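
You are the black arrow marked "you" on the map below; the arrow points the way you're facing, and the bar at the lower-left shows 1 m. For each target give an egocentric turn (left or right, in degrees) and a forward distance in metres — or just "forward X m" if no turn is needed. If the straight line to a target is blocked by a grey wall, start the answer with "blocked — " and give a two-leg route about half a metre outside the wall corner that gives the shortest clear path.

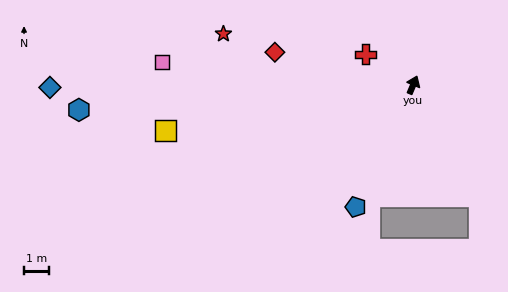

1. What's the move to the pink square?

turn left 108°, forward 10.0 m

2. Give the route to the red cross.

turn left 80°, forward 2.2 m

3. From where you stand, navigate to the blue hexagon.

turn left 117°, forward 13.2 m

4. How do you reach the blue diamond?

turn left 113°, forward 14.3 m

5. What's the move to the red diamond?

turn left 100°, forward 5.6 m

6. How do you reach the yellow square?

turn left 123°, forward 10.0 m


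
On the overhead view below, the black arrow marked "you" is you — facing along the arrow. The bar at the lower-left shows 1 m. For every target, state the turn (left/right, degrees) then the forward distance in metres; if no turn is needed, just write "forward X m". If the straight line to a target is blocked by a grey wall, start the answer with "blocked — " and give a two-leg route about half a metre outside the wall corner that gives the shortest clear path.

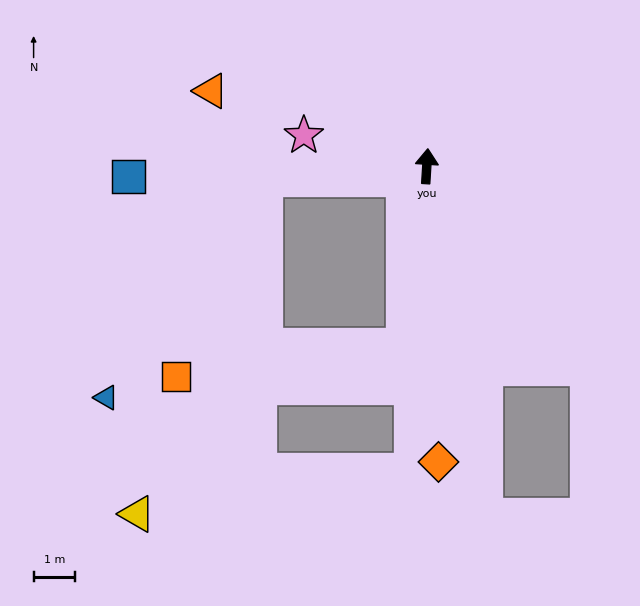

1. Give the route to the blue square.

turn left 95°, forward 7.2 m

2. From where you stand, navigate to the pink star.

turn left 79°, forward 3.1 m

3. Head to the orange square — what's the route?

blocked — turn left 98°, forward 3.9 m, then turn left 61°, forward 5.3 m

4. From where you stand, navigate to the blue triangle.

blocked — turn left 98°, forward 3.9 m, then turn left 49°, forward 6.6 m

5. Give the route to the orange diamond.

turn right 174°, forward 7.2 m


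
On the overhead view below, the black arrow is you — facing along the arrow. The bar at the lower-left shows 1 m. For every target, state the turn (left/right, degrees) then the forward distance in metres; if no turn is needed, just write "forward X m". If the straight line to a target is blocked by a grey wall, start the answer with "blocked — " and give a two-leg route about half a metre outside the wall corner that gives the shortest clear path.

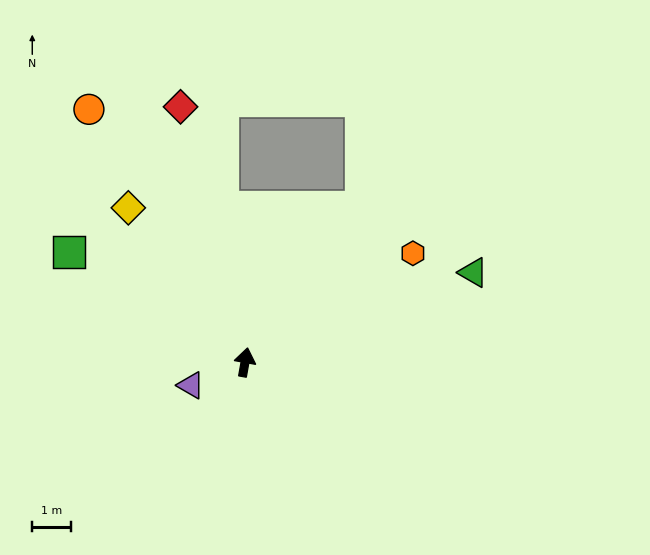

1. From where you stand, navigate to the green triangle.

turn right 58°, forward 6.3 m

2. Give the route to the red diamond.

turn left 24°, forward 6.7 m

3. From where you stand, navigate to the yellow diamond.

turn left 47°, forward 5.0 m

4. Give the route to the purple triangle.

turn left 123°, forward 1.5 m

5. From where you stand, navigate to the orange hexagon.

turn right 47°, forward 5.1 m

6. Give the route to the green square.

turn left 68°, forward 5.3 m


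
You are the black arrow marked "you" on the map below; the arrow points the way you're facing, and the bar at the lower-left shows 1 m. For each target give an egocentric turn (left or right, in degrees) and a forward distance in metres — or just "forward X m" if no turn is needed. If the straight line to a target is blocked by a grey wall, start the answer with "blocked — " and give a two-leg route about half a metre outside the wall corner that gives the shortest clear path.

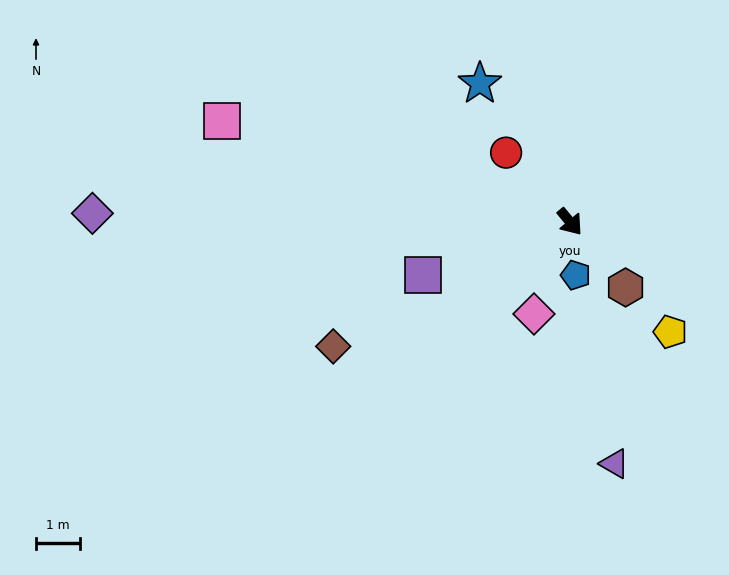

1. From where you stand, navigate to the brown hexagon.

forward 2.0 m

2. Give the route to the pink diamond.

turn right 61°, forward 2.3 m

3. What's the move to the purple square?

turn right 110°, forward 3.6 m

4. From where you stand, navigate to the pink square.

turn right 146°, forward 8.3 m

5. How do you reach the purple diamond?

turn right 131°, forward 10.9 m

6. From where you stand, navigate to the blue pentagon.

turn right 33°, forward 1.2 m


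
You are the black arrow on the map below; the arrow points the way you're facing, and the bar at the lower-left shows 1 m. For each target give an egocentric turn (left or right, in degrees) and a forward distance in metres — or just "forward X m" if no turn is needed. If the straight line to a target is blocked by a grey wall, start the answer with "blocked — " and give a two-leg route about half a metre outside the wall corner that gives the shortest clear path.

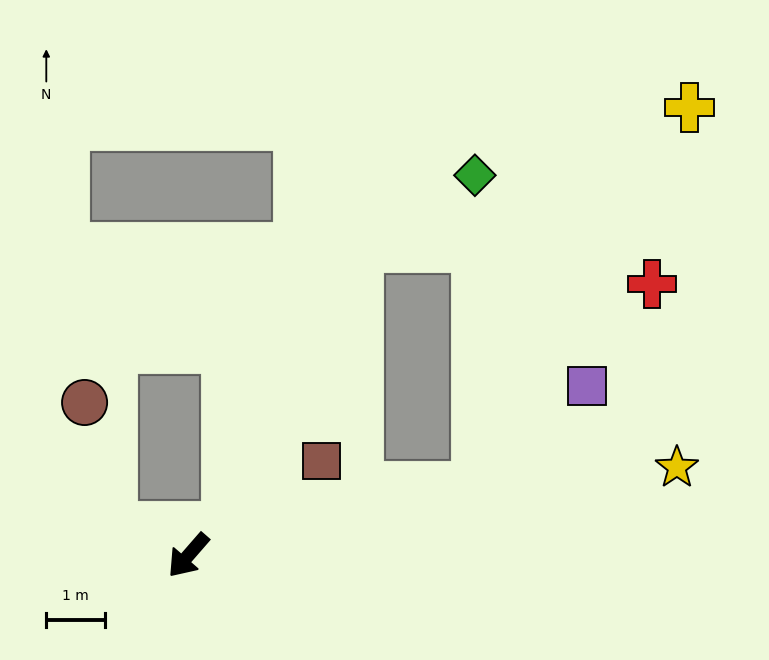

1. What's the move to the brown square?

turn left 166°, forward 2.8 m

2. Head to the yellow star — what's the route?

turn left 141°, forward 8.5 m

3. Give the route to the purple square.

blocked — turn left 145°, forward 5.1 m, then turn left 28°, forward 2.5 m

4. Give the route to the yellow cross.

blocked — turn left 145°, forward 5.1 m, then turn left 47°, forward 7.4 m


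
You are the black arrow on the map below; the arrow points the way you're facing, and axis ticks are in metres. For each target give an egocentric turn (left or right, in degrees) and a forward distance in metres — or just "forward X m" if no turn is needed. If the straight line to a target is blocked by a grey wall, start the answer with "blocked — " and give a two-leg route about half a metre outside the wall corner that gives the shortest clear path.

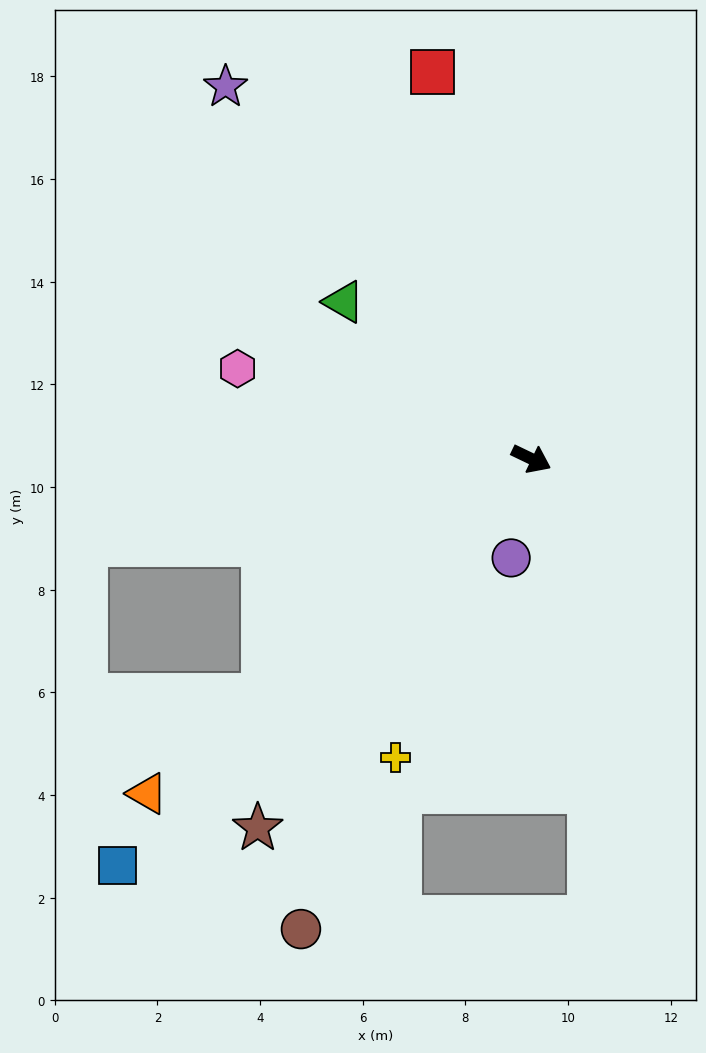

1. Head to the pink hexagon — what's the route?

turn right 171°, forward 6.0 m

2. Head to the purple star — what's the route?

turn left 155°, forward 9.4 m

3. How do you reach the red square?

turn left 130°, forward 7.8 m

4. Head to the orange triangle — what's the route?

turn right 113°, forward 9.9 m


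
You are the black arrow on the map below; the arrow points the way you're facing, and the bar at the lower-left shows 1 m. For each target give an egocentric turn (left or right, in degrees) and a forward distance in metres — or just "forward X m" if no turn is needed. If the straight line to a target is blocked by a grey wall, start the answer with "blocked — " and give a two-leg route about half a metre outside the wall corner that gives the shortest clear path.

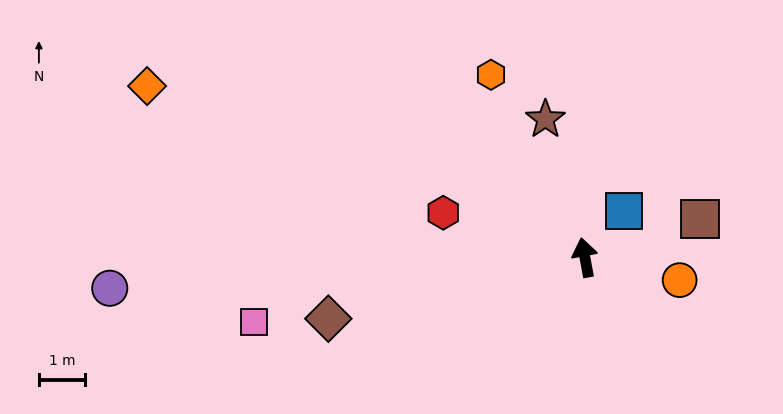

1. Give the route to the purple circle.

turn left 83°, forward 10.2 m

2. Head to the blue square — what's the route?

turn right 51°, forward 1.3 m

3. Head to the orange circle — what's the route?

turn right 114°, forward 2.1 m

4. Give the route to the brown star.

turn left 5°, forward 3.1 m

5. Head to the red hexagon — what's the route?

turn left 62°, forward 3.2 m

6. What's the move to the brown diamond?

turn left 93°, forward 5.7 m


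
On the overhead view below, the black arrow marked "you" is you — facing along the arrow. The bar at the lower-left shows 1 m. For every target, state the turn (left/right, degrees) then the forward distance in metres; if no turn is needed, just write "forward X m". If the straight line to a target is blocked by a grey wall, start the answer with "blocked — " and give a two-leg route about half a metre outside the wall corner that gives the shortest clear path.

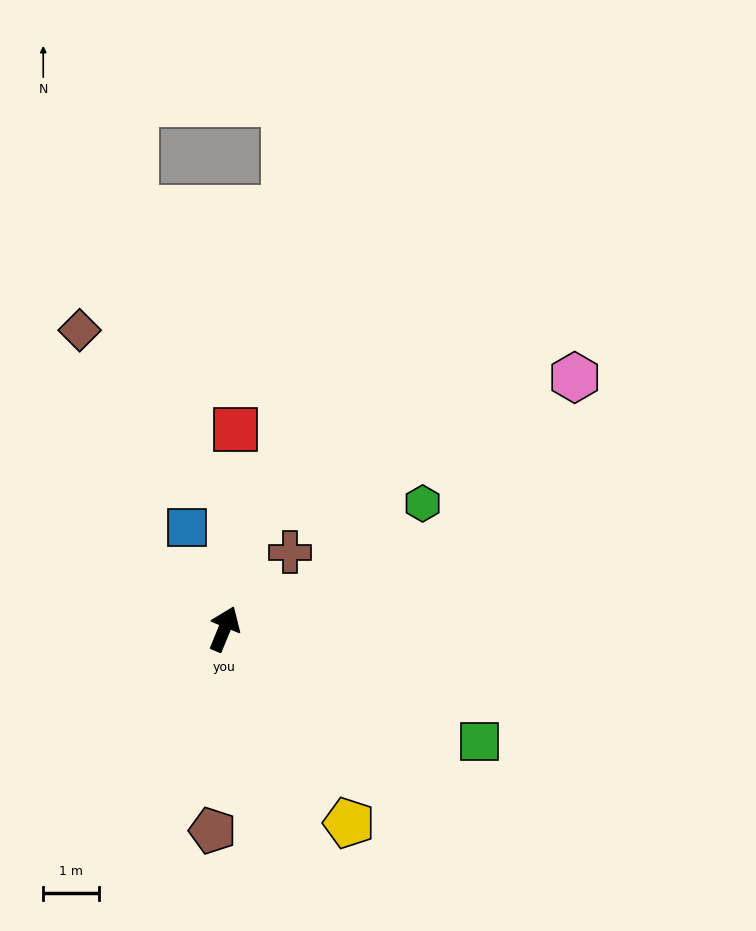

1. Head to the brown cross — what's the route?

turn right 18°, forward 1.8 m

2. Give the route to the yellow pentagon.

turn right 125°, forward 4.2 m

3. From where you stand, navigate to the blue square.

turn left 43°, forward 2.0 m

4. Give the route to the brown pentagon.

turn right 161°, forward 3.7 m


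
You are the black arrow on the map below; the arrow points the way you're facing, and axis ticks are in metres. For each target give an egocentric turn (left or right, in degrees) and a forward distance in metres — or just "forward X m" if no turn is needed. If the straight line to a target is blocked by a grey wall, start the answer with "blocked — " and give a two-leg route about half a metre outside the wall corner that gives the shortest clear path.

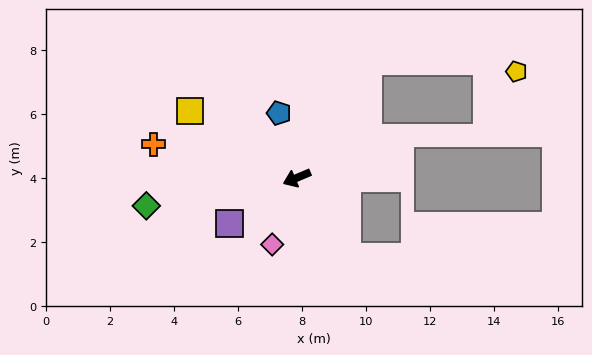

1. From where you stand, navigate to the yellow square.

turn right 55°, forward 3.9 m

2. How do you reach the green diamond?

turn right 12°, forward 4.8 m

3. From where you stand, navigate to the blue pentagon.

turn right 97°, forward 2.1 m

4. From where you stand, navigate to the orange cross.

turn right 36°, forward 4.6 m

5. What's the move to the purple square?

turn left 11°, forward 2.5 m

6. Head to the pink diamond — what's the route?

turn left 47°, forward 2.2 m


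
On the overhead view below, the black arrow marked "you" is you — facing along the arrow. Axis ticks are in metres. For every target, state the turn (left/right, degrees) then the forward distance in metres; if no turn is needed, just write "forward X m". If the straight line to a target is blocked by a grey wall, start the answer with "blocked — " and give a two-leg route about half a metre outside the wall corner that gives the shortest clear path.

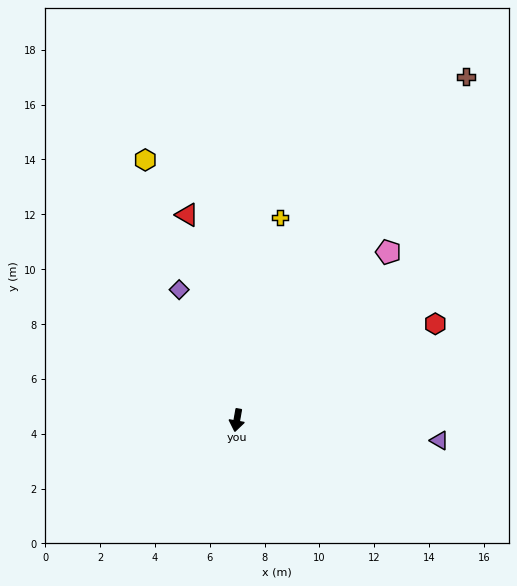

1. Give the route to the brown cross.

turn left 156°, forward 15.1 m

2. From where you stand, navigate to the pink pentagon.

turn left 148°, forward 8.3 m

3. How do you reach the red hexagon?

turn left 126°, forward 8.0 m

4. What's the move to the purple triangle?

turn left 94°, forward 7.4 m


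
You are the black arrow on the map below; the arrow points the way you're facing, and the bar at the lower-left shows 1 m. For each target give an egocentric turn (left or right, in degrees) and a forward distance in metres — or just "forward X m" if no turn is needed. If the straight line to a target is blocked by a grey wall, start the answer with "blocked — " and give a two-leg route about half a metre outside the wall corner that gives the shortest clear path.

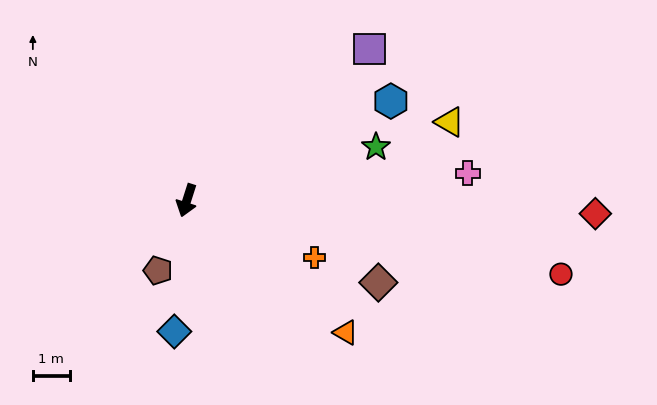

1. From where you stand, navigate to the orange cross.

turn left 84°, forward 3.8 m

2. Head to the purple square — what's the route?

turn left 147°, forward 6.4 m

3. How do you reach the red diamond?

turn left 106°, forward 11.1 m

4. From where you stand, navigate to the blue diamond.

turn left 12°, forward 3.6 m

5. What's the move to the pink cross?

turn left 113°, forward 7.6 m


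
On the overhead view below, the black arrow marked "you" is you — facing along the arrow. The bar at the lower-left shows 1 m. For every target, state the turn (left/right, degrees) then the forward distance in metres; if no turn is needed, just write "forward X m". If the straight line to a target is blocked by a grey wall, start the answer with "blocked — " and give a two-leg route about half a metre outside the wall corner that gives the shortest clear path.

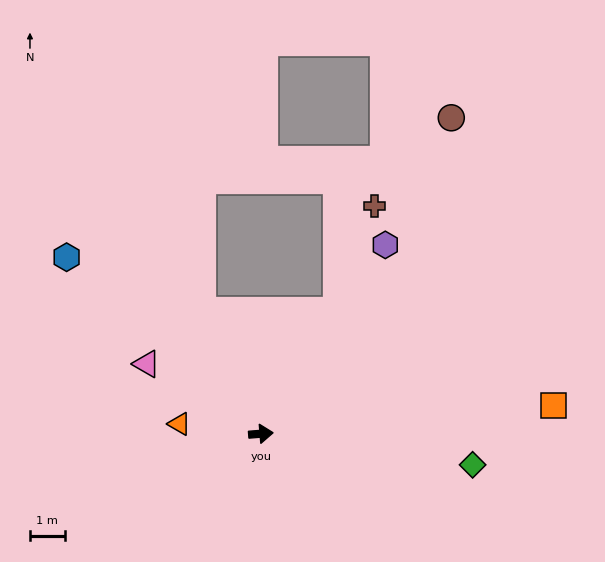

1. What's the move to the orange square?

forward 8.5 m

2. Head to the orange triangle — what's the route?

turn left 169°, forward 2.4 m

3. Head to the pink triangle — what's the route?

turn left 144°, forward 3.9 m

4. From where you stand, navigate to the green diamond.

turn right 13°, forward 6.2 m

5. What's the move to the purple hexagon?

turn left 52°, forward 6.5 m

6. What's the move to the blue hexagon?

turn left 133°, forward 7.6 m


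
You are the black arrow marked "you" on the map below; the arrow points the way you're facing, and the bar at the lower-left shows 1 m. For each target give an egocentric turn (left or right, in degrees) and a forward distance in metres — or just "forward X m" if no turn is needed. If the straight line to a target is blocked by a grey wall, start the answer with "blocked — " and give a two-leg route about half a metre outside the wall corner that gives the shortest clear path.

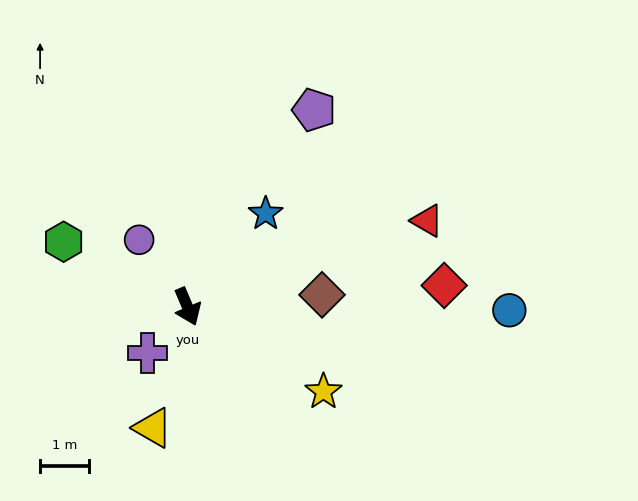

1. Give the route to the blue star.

turn left 117°, forward 2.5 m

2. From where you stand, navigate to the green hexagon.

turn right 141°, forward 2.8 m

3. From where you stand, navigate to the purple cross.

turn right 64°, forward 1.2 m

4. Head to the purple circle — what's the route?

turn right 167°, forward 1.7 m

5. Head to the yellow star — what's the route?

turn left 35°, forward 3.3 m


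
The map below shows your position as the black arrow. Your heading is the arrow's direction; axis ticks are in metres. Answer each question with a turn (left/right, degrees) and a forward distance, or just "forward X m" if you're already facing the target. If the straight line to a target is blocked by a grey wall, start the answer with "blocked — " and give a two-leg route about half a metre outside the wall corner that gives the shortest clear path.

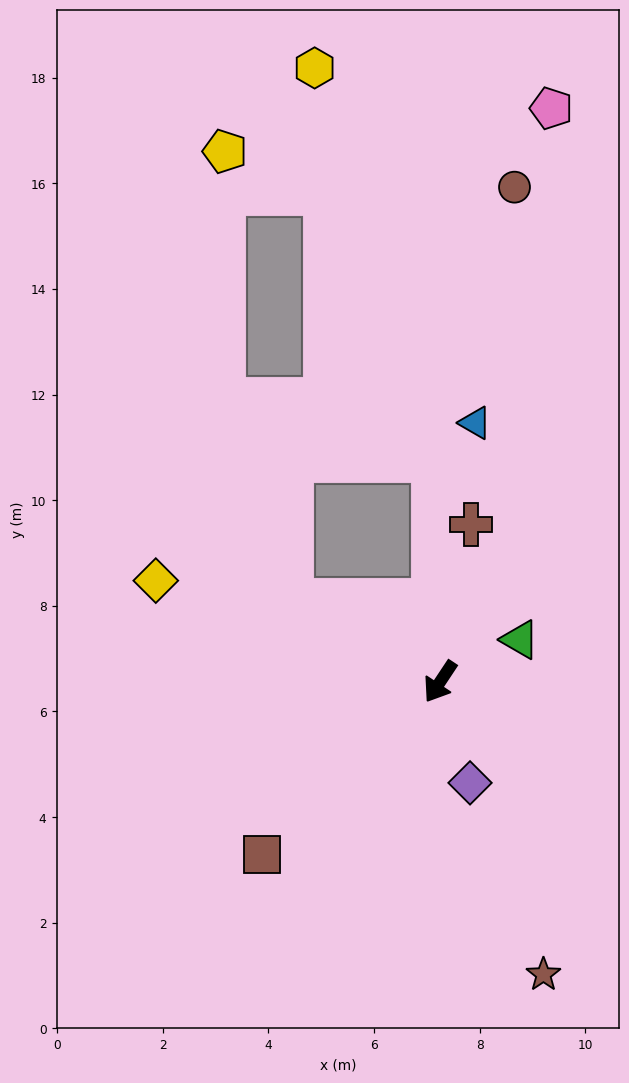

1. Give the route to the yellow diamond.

turn right 76°, forward 5.7 m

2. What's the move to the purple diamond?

turn left 50°, forward 2.0 m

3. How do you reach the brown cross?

turn right 157°, forward 3.0 m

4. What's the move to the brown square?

turn right 12°, forward 4.7 m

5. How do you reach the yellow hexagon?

blocked — turn right 145°, forward 4.2 m, then turn left 15°, forward 7.8 m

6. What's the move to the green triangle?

turn left 151°, forward 1.7 m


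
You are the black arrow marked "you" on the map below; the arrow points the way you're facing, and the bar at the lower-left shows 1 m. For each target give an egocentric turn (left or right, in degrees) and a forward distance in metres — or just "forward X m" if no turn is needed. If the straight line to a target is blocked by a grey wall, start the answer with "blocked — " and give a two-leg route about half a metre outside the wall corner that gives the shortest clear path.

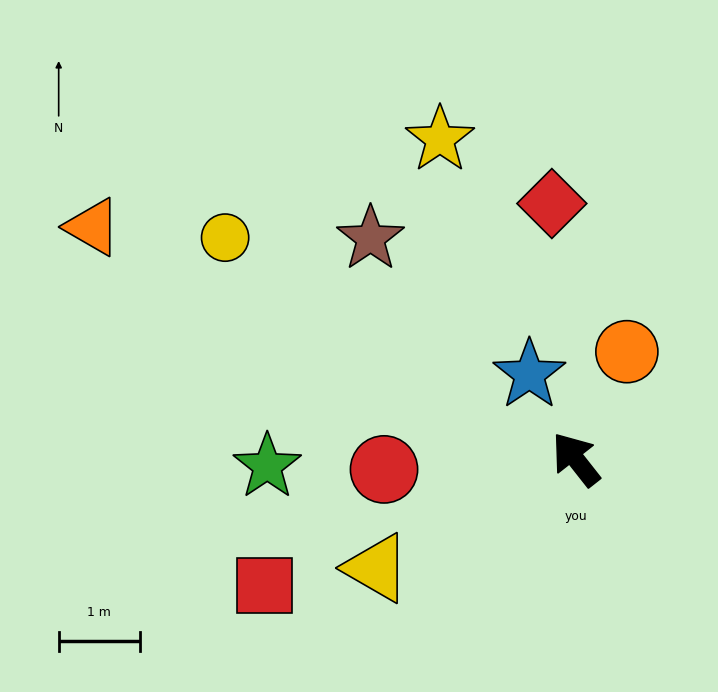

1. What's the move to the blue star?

turn right 10°, forward 1.2 m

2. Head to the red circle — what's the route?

turn left 55°, forward 2.4 m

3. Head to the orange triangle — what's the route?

turn left 26°, forward 6.6 m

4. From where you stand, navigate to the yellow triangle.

turn left 80°, forward 2.8 m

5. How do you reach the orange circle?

turn right 64°, forward 1.5 m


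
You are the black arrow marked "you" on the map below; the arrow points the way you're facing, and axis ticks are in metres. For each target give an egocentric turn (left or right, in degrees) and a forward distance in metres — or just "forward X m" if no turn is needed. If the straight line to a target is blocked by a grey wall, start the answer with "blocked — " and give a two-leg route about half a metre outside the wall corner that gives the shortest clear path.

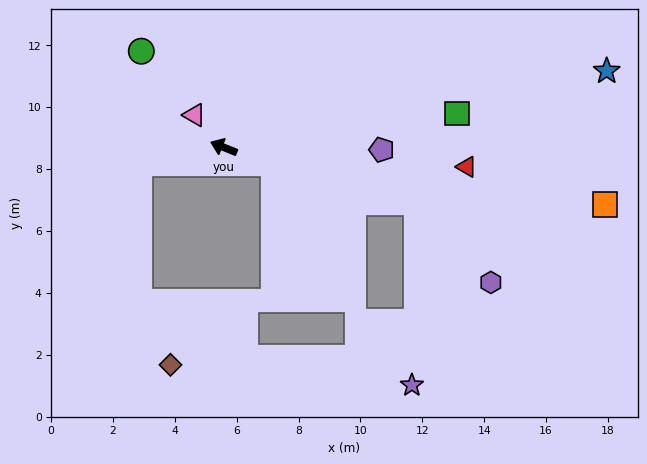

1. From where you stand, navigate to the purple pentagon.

turn right 159°, forward 5.1 m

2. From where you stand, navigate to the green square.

turn right 150°, forward 7.6 m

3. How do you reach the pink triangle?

turn right 26°, forward 1.4 m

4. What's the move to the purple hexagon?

blocked — turn right 174°, forward 6.5 m, then turn right 31°, forward 3.5 m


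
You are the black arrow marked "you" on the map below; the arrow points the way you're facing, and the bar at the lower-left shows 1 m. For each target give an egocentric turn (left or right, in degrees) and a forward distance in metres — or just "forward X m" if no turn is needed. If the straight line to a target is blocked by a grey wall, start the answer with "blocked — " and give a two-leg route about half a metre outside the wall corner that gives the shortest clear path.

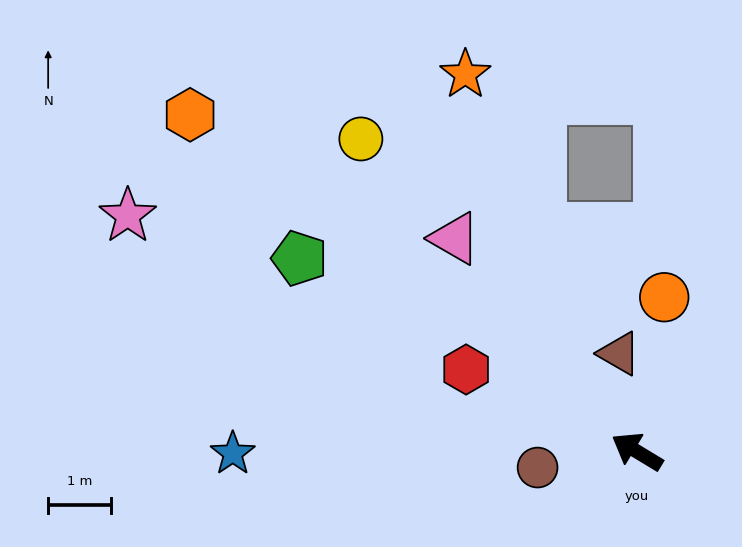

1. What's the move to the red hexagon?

turn left 6°, forward 3.0 m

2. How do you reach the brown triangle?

turn right 49°, forward 1.6 m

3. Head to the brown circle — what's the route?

turn left 40°, forward 1.6 m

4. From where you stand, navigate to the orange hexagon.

turn right 6°, forward 8.9 m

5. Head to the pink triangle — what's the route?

turn right 18°, forward 4.5 m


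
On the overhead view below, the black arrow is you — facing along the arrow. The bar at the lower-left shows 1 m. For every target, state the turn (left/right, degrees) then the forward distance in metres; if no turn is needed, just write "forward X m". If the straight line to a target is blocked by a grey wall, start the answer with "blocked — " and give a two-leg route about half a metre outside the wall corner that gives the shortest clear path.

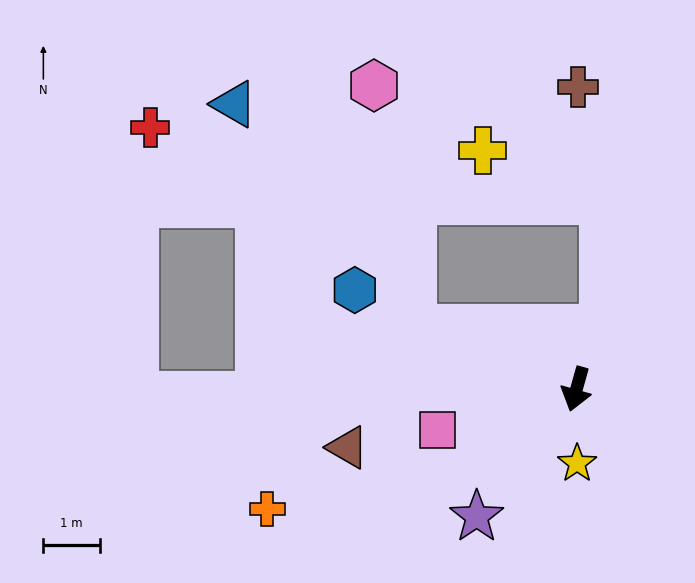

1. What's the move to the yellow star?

turn left 16°, forward 1.3 m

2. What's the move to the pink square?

turn right 58°, forward 2.6 m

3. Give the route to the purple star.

turn right 22°, forward 2.9 m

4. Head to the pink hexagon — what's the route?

blocked — turn right 94°, forward 3.1 m, then turn right 61°, forward 4.3 m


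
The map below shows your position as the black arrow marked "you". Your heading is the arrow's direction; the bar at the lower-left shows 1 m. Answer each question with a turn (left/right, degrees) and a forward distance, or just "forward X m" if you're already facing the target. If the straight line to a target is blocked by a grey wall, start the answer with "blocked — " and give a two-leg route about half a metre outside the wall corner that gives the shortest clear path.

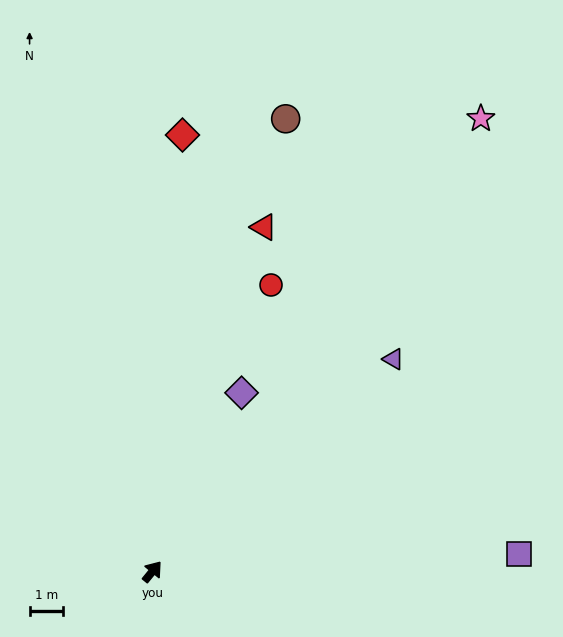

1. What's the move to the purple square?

turn right 48°, forward 11.0 m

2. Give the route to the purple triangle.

turn right 9°, forward 9.6 m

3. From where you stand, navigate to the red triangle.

turn left 21°, forward 10.9 m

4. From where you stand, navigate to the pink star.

turn left 3°, forward 16.8 m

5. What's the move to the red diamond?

turn left 35°, forward 13.1 m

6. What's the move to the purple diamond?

turn left 13°, forward 6.0 m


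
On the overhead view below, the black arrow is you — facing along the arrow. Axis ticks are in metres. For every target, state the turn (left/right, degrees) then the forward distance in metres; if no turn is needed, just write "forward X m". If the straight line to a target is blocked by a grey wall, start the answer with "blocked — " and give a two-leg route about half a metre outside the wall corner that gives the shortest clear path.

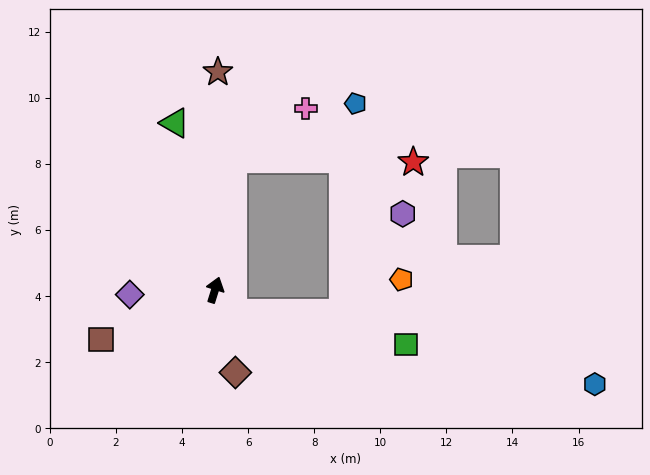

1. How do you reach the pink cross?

blocked — turn left 9°, forward 4.0 m, then turn right 47°, forward 2.7 m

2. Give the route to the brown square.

turn left 131°, forward 3.8 m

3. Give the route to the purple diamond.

turn left 110°, forward 2.6 m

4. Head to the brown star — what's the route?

turn left 17°, forward 6.6 m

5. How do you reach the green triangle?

turn left 31°, forward 5.2 m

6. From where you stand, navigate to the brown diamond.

turn right 149°, forward 2.6 m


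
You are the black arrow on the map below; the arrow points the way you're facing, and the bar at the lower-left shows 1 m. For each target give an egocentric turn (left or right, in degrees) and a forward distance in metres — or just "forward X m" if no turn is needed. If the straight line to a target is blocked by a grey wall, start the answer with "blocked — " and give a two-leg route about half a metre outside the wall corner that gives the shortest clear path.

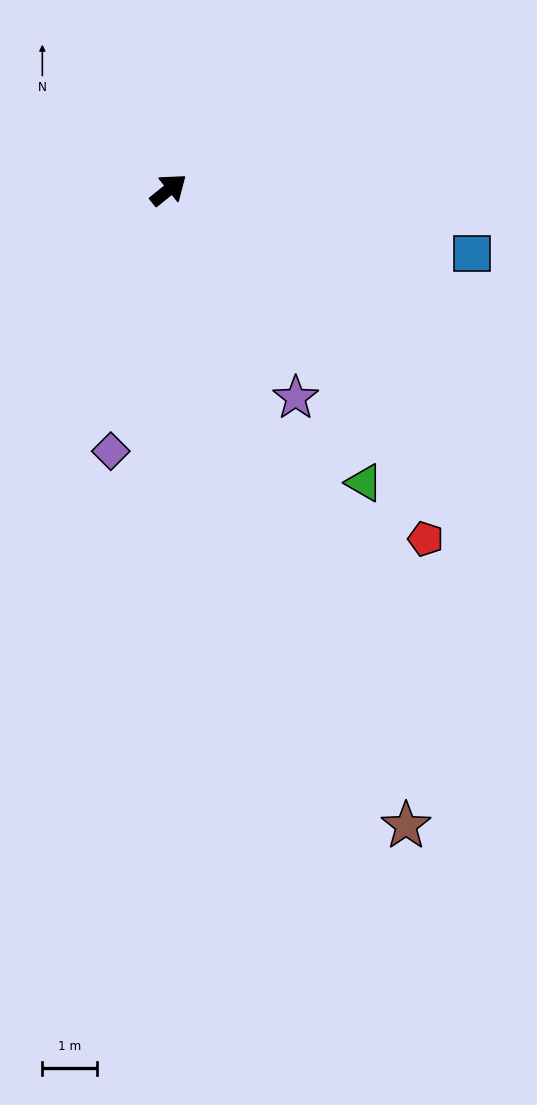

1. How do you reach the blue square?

turn right 51°, forward 5.7 m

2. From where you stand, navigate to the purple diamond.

turn right 141°, forward 4.9 m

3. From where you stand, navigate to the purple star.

turn right 98°, forward 4.5 m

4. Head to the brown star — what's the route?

turn right 108°, forward 12.4 m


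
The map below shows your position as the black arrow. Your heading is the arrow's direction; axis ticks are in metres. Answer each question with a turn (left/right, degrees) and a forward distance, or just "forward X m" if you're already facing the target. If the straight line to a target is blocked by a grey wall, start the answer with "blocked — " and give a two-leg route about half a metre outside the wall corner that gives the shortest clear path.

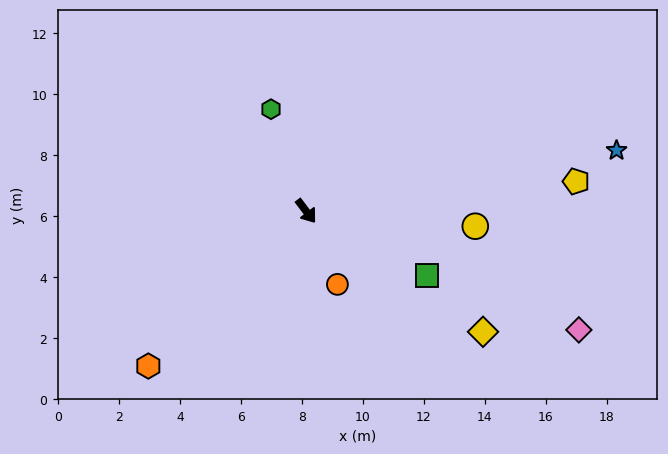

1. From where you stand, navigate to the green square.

turn left 25°, forward 4.5 m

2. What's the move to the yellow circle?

turn left 48°, forward 5.6 m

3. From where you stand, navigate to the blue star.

turn left 64°, forward 10.4 m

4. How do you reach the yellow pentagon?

turn left 59°, forward 8.9 m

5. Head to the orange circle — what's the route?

turn right 14°, forward 2.6 m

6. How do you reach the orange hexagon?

turn right 83°, forward 7.3 m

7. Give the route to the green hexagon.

turn left 162°, forward 3.5 m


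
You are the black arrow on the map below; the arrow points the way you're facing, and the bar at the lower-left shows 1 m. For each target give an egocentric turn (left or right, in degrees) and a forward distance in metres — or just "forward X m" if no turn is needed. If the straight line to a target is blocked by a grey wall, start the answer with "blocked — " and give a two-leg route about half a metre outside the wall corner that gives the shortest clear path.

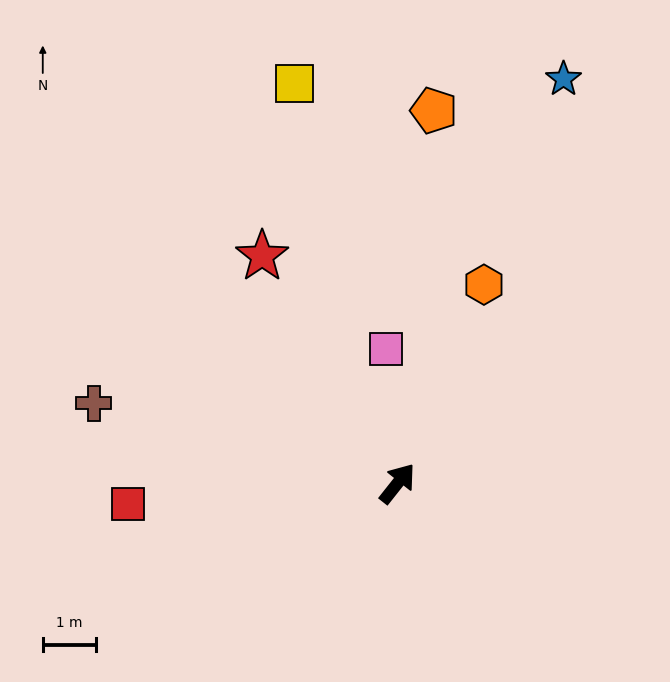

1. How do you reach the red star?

turn left 69°, forward 5.0 m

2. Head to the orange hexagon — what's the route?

turn left 15°, forward 4.1 m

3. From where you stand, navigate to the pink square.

turn left 43°, forward 2.5 m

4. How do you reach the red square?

turn left 133°, forward 5.1 m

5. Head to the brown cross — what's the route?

turn left 114°, forward 5.9 m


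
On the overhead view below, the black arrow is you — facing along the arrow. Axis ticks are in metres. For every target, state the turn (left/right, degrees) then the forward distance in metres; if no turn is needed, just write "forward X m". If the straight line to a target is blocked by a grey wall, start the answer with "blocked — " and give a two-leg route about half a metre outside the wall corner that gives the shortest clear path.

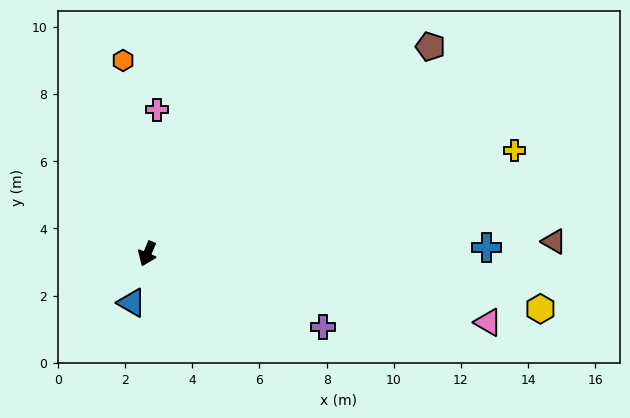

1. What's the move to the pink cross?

turn right 161°, forward 4.3 m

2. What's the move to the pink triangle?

turn left 101°, forward 10.4 m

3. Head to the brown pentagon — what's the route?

turn left 149°, forward 10.4 m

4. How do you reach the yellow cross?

turn left 129°, forward 11.4 m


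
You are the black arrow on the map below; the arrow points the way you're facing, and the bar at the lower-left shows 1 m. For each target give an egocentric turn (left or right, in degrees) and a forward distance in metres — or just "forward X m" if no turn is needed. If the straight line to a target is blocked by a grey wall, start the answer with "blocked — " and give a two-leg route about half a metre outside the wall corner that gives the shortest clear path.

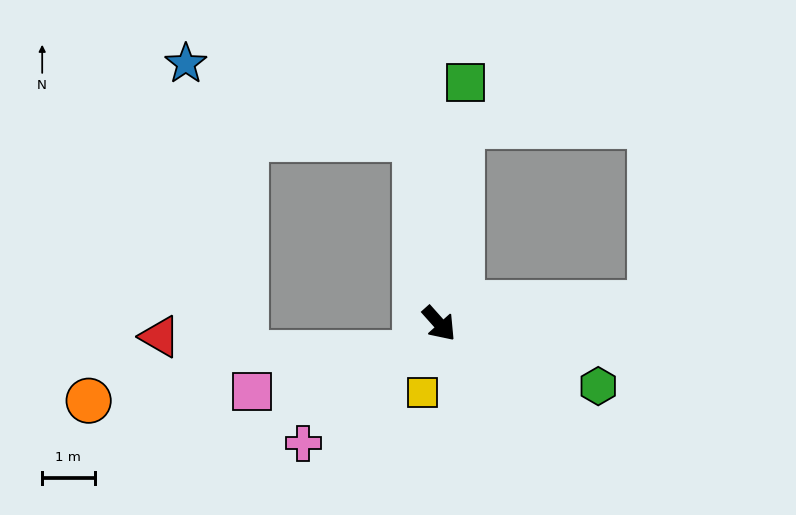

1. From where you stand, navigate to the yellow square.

turn right 56°, forward 1.4 m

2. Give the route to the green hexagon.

turn left 27°, forward 3.3 m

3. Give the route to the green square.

turn left 132°, forward 4.6 m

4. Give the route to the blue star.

blocked — turn left 146°, forward 3.5 m, then turn left 64°, forward 4.6 m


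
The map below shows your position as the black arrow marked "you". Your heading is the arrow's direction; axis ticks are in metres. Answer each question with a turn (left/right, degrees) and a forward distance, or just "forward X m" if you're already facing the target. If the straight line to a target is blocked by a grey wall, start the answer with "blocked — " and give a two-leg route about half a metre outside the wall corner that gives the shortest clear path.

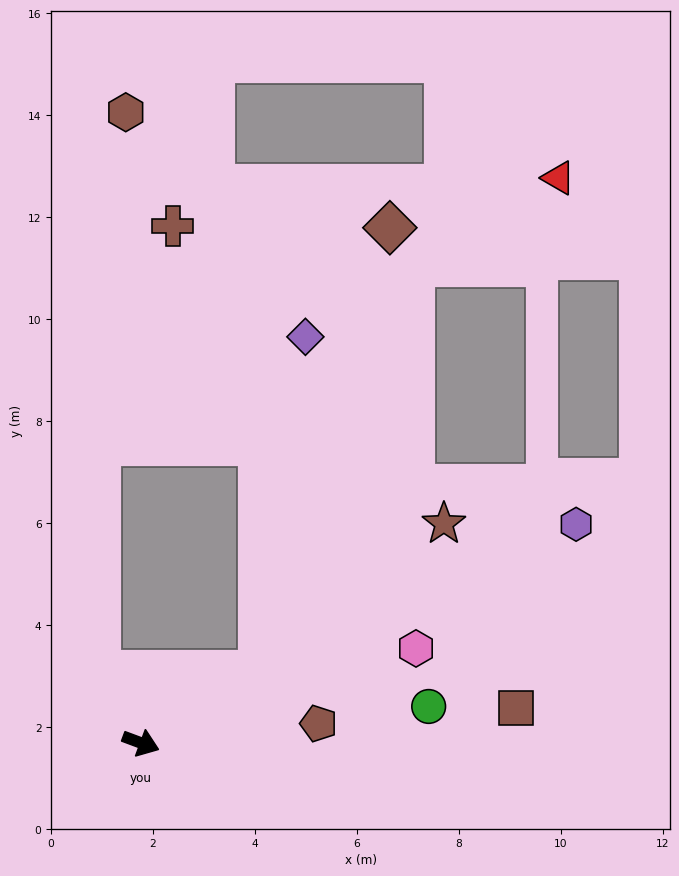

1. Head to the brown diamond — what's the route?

blocked — turn left 51°, forward 2.7 m, then turn left 43°, forward 9.1 m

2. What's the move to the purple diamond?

blocked — turn left 51°, forward 2.7 m, then turn left 52°, forward 6.6 m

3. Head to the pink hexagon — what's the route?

turn left 39°, forward 5.7 m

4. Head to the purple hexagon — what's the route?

turn left 47°, forward 9.5 m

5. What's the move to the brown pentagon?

turn left 27°, forward 3.5 m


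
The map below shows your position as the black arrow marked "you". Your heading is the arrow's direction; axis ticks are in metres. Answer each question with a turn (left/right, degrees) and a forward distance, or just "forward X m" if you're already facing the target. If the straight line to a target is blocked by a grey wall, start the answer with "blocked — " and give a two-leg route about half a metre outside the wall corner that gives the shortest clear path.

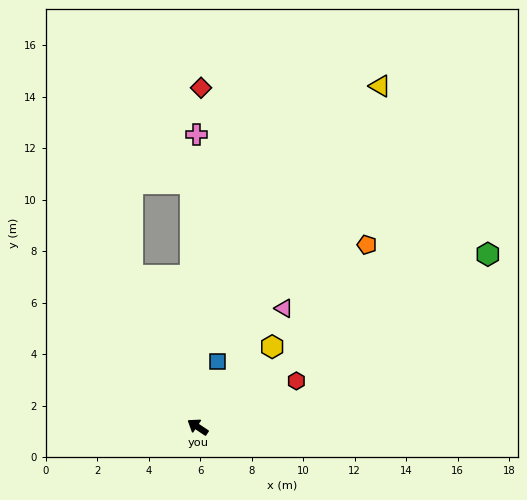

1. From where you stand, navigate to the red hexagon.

turn right 121°, forward 4.2 m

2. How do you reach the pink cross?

turn right 56°, forward 11.4 m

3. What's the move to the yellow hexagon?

turn right 99°, forward 4.3 m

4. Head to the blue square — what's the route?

turn right 73°, forward 2.7 m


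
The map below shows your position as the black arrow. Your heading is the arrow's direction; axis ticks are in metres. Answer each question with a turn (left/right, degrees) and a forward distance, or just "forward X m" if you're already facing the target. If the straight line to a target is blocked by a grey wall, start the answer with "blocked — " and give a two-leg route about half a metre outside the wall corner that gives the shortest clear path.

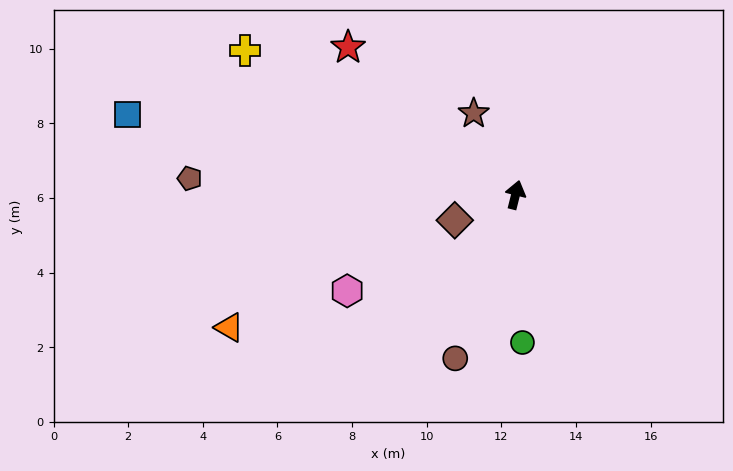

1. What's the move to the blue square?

turn left 92°, forward 10.6 m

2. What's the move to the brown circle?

turn left 174°, forward 4.7 m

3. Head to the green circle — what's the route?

turn right 163°, forward 4.0 m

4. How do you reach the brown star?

turn left 41°, forward 2.5 m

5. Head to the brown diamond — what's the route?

turn left 127°, forward 1.8 m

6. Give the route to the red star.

turn left 63°, forward 6.0 m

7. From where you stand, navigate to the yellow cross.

turn left 76°, forward 8.2 m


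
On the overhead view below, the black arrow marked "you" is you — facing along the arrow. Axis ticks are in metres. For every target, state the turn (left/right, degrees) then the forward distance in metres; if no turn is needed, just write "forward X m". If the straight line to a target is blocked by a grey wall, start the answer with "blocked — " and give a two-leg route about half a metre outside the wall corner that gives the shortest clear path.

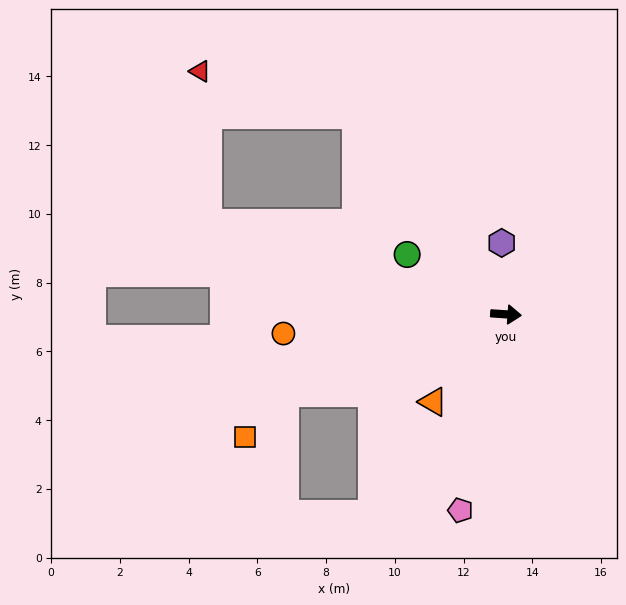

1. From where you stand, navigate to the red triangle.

blocked — turn left 131°, forward 7.3 m, then turn left 37°, forward 4.7 m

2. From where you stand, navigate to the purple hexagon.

turn left 97°, forward 2.1 m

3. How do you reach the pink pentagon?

turn right 99°, forward 5.9 m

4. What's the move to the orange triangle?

turn right 126°, forward 3.3 m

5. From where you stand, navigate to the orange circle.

turn right 171°, forward 6.5 m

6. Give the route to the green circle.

turn left 153°, forward 3.4 m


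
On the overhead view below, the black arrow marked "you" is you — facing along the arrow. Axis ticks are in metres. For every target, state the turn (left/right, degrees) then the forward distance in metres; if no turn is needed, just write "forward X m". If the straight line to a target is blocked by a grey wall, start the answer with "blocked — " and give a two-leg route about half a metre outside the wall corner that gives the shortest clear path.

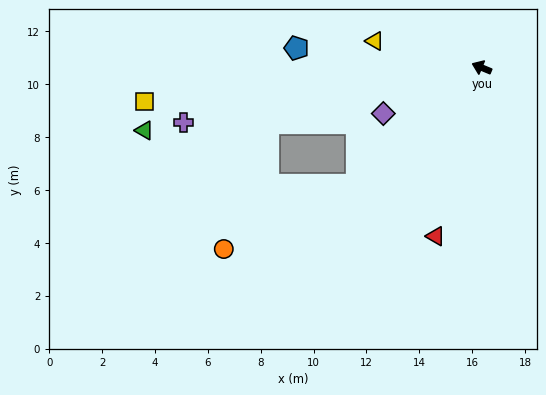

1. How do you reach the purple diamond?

turn left 48°, forward 4.1 m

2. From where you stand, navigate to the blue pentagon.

turn left 17°, forward 7.0 m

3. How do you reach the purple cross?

turn left 33°, forward 11.5 m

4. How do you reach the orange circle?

blocked — turn left 66°, forward 6.5 m, then turn right 18°, forward 5.6 m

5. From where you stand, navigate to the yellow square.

turn left 28°, forward 12.8 m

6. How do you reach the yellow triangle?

turn left 9°, forward 4.2 m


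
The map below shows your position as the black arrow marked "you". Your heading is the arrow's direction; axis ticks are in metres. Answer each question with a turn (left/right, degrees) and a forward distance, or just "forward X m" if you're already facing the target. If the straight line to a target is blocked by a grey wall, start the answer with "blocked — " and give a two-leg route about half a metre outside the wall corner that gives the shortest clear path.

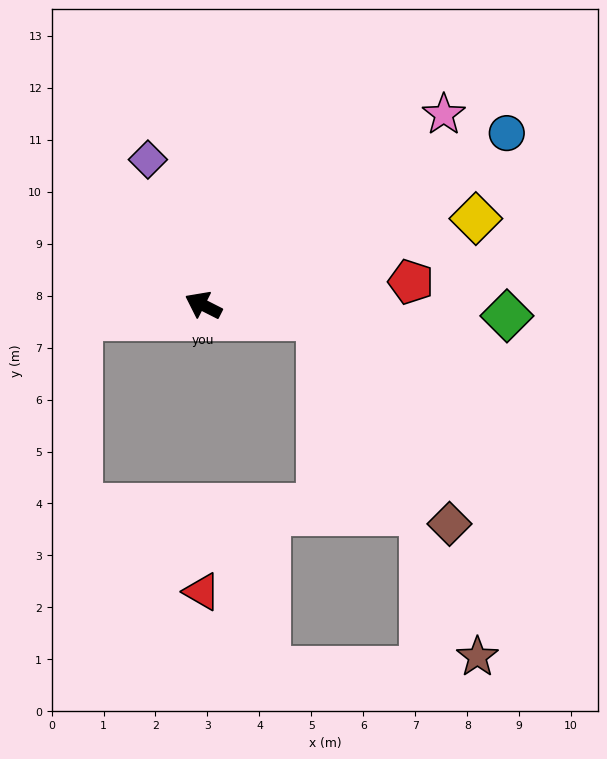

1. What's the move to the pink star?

turn right 115°, forward 5.9 m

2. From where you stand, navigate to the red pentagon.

turn right 147°, forward 4.0 m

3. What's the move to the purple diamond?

turn right 42°, forward 3.0 m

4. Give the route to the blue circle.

turn right 124°, forward 6.7 m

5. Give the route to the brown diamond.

blocked — turn right 160°, forward 2.2 m, then turn right 50°, forward 4.7 m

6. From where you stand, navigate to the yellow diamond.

turn right 135°, forward 5.5 m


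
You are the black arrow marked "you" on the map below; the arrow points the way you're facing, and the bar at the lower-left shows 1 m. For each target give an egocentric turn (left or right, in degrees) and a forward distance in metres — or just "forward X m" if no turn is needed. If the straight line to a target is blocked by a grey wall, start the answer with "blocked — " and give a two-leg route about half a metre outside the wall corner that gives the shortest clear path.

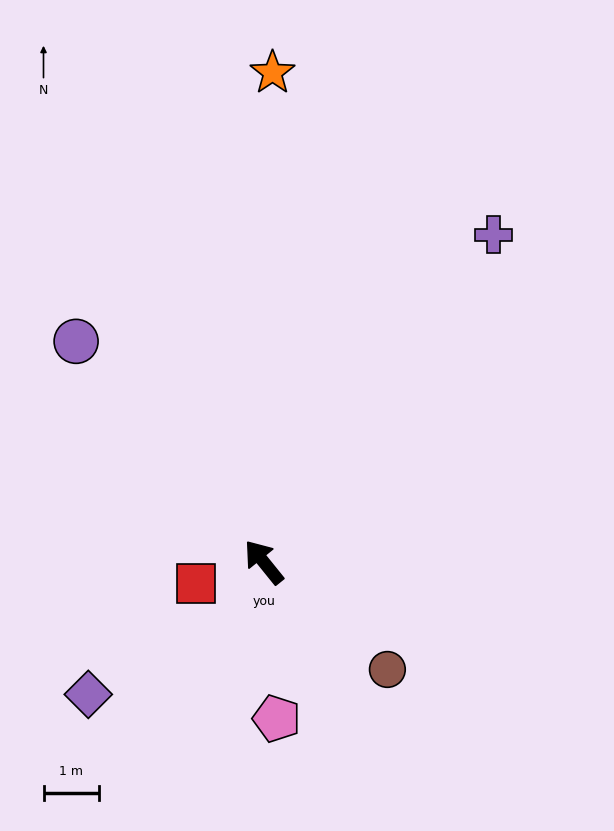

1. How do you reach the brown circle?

turn right 170°, forward 2.9 m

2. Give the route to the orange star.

turn right 40°, forward 8.8 m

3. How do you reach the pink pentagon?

turn left 146°, forward 2.8 m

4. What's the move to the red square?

turn left 69°, forward 1.3 m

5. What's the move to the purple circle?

forward 5.2 m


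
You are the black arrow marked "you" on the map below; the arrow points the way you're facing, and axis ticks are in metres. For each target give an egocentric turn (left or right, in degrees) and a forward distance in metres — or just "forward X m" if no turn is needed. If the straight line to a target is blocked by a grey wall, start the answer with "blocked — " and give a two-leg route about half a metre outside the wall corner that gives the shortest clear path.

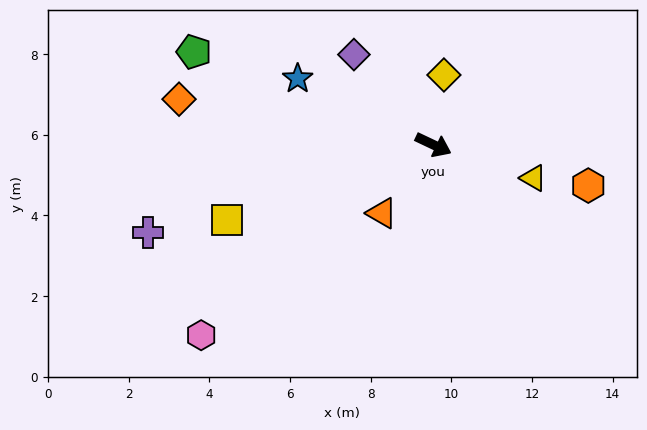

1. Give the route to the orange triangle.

turn right 102°, forward 2.1 m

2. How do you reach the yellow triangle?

turn left 7°, forward 2.6 m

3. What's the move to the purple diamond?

turn left 157°, forward 3.0 m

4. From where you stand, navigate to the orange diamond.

turn right 165°, forward 6.4 m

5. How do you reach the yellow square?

turn right 135°, forward 5.5 m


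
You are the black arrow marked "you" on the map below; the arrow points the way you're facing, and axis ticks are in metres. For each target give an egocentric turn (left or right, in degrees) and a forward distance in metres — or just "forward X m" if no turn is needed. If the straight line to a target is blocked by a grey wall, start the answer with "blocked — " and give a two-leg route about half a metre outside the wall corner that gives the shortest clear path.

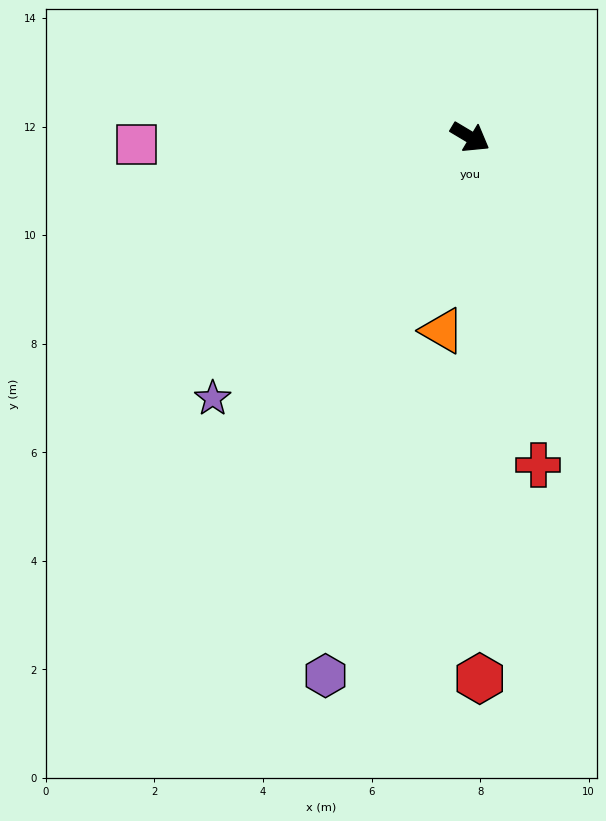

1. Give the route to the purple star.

turn right 104°, forward 6.8 m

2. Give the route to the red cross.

turn right 47°, forward 6.2 m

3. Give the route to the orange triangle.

turn right 67°, forward 3.6 m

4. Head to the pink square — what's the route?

turn right 148°, forward 6.1 m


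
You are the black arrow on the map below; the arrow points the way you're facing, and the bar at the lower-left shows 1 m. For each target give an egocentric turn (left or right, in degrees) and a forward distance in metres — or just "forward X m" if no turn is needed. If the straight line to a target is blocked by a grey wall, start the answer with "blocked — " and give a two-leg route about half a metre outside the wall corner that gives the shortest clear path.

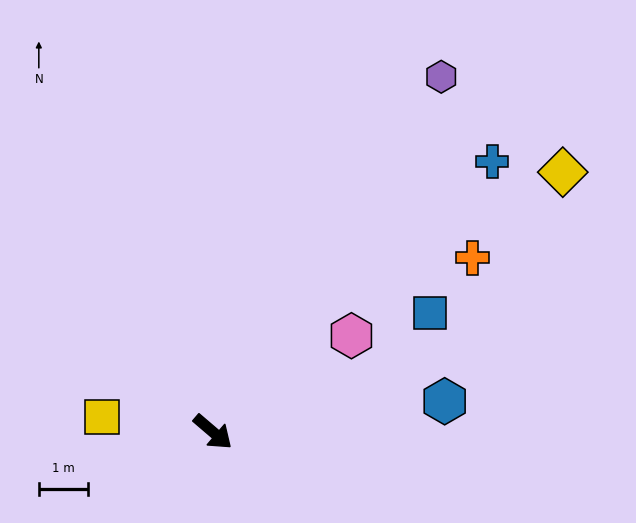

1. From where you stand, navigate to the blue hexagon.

turn left 48°, forward 4.8 m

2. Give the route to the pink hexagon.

turn left 75°, forward 3.4 m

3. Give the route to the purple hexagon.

turn left 98°, forward 8.6 m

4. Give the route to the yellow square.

turn right 147°, forward 2.3 m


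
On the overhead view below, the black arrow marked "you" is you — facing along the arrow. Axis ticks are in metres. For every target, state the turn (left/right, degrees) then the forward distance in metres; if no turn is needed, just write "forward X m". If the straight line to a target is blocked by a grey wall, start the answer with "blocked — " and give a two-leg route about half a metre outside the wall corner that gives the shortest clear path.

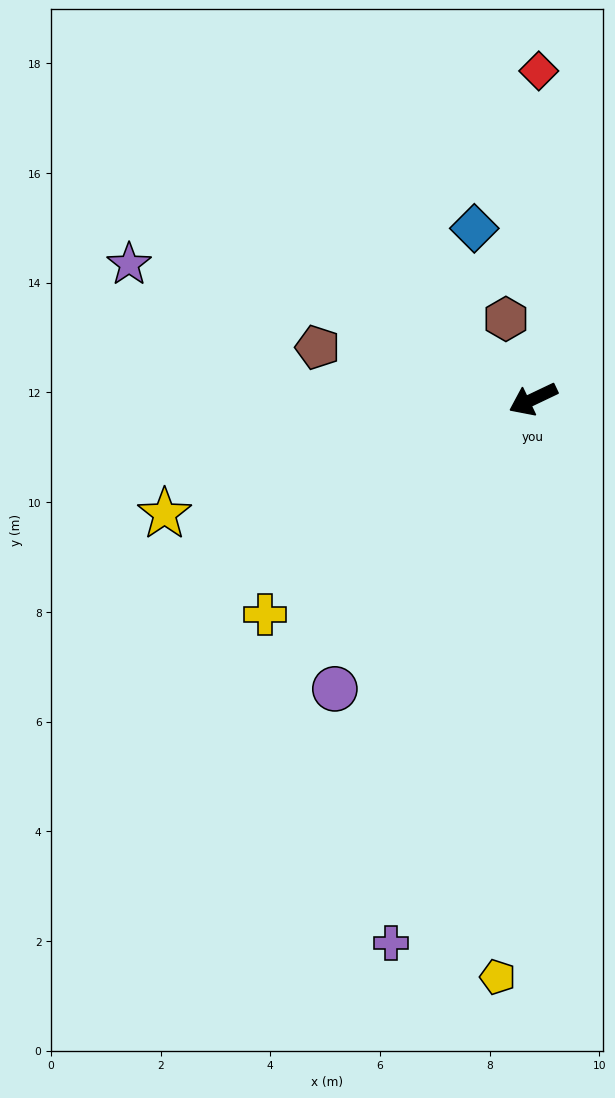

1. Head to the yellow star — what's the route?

turn right 8°, forward 7.0 m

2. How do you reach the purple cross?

turn left 50°, forward 10.2 m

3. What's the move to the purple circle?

turn left 30°, forward 6.4 m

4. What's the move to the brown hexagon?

turn right 97°, forward 1.5 m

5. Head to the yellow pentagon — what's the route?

turn left 61°, forward 10.6 m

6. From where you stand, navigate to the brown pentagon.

turn right 39°, forward 4.0 m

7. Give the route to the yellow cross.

turn left 13°, forward 6.3 m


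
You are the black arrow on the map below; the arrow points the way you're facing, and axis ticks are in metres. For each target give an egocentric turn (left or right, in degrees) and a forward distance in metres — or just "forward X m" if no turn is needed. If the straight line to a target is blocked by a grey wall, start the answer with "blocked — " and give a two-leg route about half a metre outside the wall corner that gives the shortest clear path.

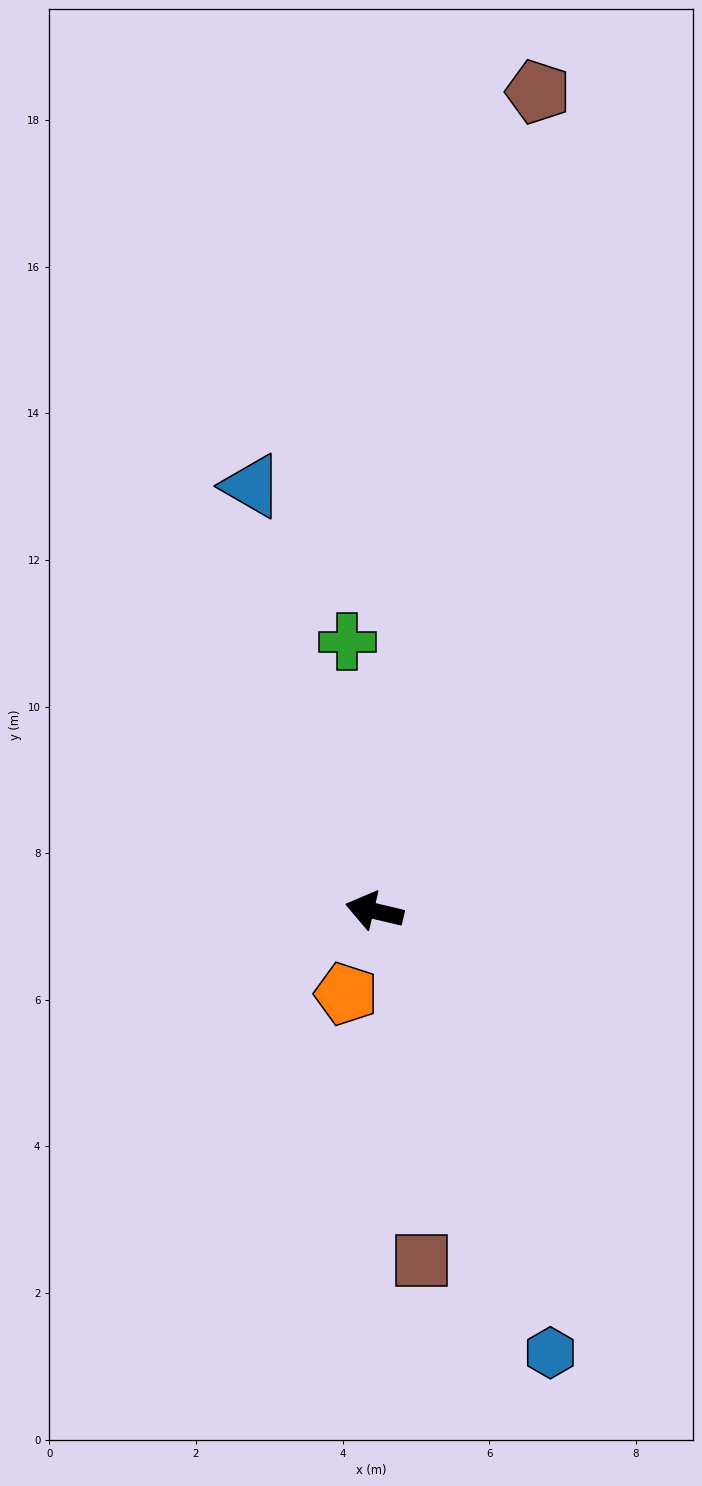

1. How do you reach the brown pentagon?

turn right 88°, forward 11.4 m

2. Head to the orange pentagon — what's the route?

turn left 85°, forward 1.2 m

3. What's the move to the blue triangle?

turn right 61°, forward 6.0 m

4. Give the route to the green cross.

turn right 71°, forward 3.7 m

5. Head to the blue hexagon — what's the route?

turn left 125°, forward 6.5 m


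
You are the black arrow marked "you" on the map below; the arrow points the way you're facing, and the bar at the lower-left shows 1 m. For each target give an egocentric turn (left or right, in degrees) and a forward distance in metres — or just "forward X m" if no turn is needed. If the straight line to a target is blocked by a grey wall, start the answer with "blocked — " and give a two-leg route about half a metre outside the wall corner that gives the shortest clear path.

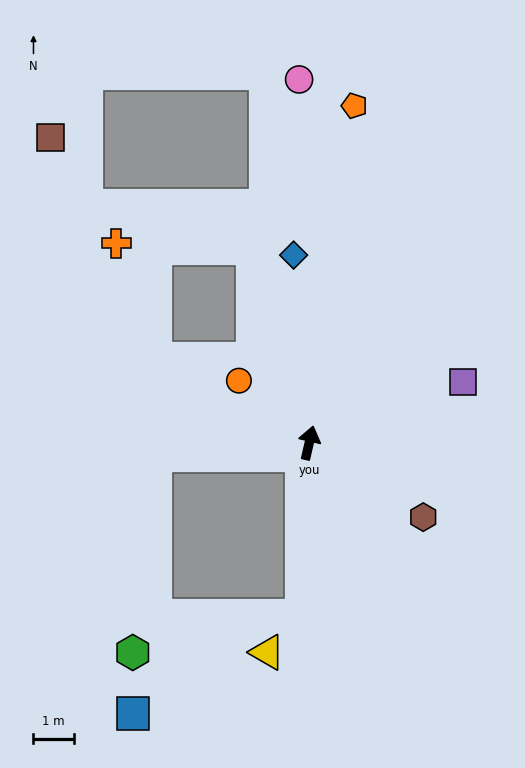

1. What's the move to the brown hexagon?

turn right 110°, forward 3.4 m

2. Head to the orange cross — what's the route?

blocked — turn left 75°, forward 4.4 m, then turn right 44°, forward 3.0 m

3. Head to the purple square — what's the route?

turn right 55°, forward 4.1 m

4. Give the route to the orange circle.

turn left 62°, forward 2.3 m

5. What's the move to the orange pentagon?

turn left 5°, forward 8.4 m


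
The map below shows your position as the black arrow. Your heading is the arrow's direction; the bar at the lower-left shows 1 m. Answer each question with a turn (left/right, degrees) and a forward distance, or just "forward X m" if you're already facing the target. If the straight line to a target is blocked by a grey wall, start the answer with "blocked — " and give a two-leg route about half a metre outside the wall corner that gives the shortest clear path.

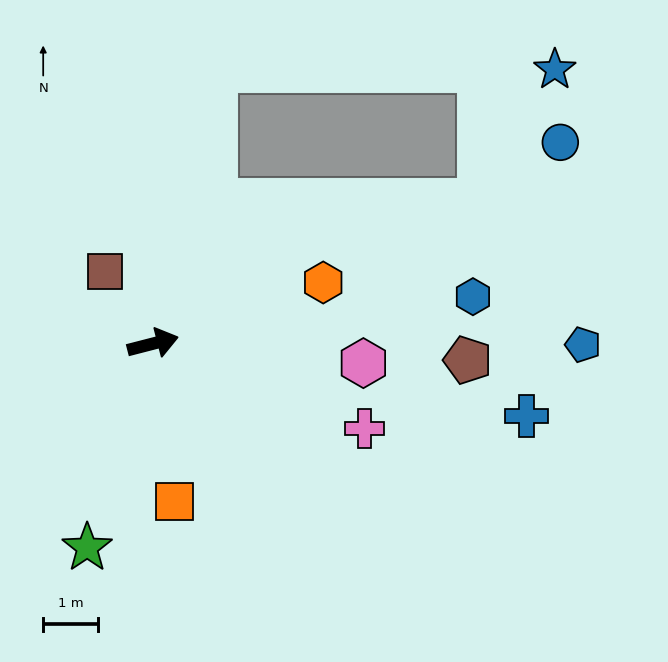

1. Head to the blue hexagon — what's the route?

turn right 6°, forward 5.9 m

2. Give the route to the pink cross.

turn right 36°, forward 4.2 m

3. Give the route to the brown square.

turn left 109°, forward 1.6 m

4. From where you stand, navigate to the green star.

turn right 122°, forward 3.9 m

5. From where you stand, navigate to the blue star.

blocked — turn left 63°, forward 5.2 m, then turn right 77°, forward 6.2 m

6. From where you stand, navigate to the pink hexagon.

turn right 20°, forward 3.9 m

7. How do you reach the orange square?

turn right 97°, forward 2.9 m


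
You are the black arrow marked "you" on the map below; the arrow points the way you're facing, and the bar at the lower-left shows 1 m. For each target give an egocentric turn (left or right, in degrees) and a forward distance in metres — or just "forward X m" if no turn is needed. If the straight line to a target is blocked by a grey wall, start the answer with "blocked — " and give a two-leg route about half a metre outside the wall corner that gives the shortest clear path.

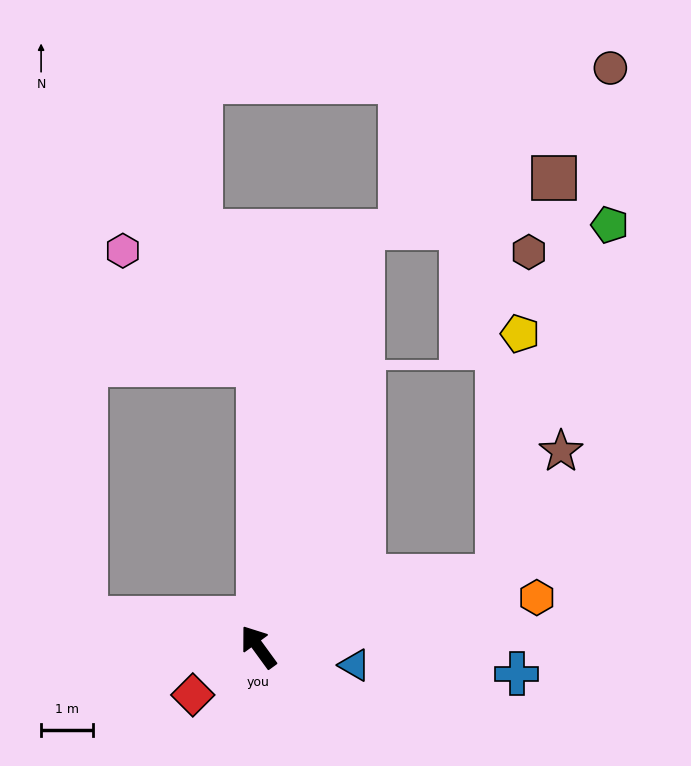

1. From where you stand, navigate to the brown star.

blocked — turn right 110°, forward 4.8 m, then turn left 47°, forward 2.7 m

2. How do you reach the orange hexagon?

turn right 116°, forward 5.4 m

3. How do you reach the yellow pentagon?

blocked — turn right 110°, forward 4.8 m, then turn left 69°, forward 4.7 m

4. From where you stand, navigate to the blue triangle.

turn right 137°, forward 1.9 m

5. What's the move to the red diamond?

turn left 90°, forward 1.6 m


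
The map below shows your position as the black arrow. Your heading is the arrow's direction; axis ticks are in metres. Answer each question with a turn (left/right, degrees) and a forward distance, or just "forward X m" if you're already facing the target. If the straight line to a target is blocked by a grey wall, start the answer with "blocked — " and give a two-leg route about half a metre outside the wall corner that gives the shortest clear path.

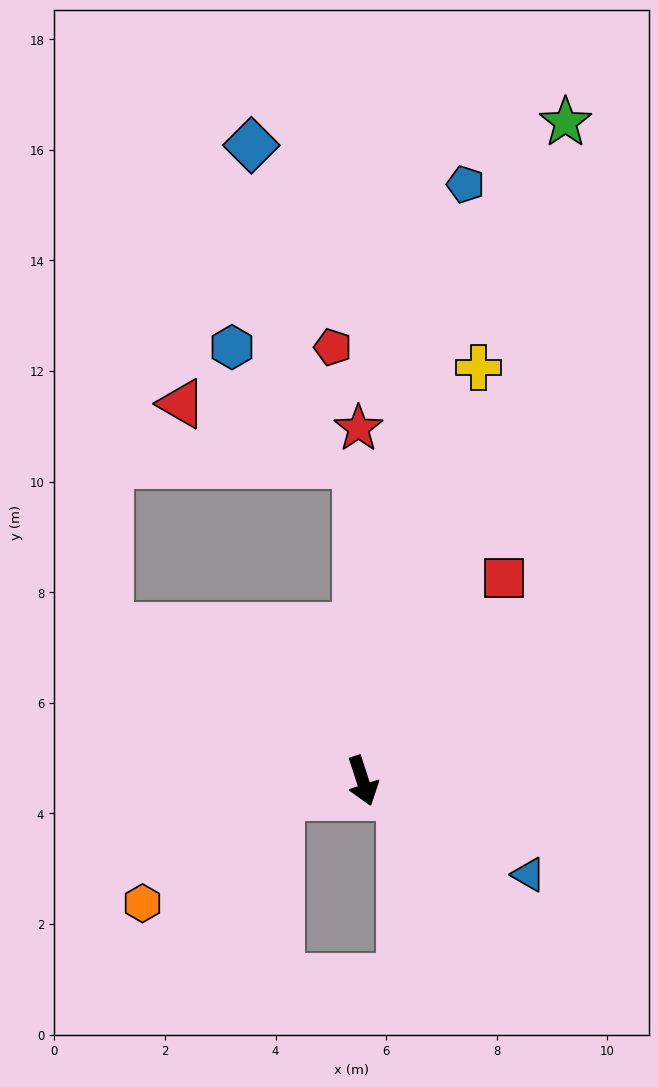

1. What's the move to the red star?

turn left 163°, forward 6.4 m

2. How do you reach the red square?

turn left 127°, forward 4.5 m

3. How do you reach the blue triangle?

turn left 43°, forward 3.4 m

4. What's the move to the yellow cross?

turn left 146°, forward 7.8 m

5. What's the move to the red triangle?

blocked — turn left 163°, forward 5.7 m, then turn left 70°, forward 3.3 m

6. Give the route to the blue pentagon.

turn left 152°, forward 10.9 m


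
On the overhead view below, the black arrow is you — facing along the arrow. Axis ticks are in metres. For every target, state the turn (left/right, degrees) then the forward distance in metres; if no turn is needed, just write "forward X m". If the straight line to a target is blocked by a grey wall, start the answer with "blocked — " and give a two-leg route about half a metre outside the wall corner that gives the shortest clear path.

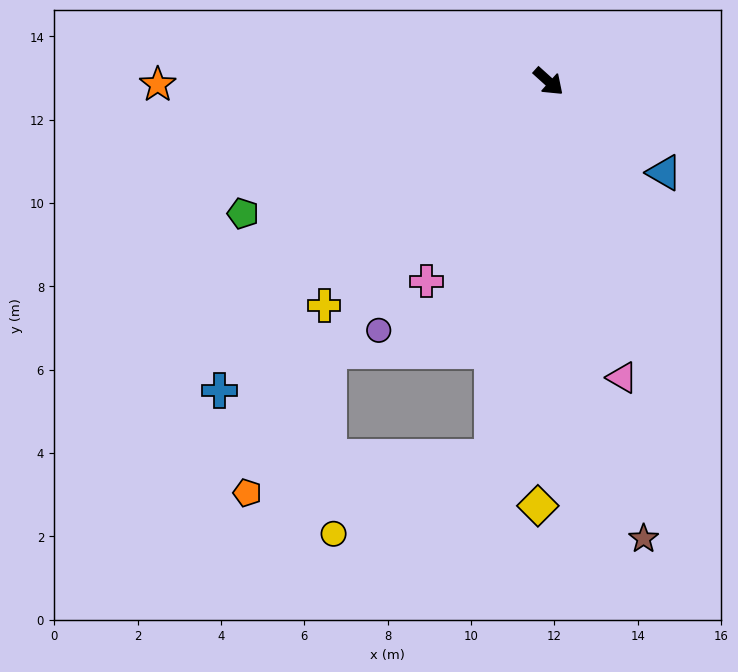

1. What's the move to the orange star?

turn right 138°, forward 9.4 m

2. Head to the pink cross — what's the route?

turn right 79°, forward 5.6 m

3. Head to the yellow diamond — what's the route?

turn right 49°, forward 10.2 m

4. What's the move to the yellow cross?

turn right 93°, forward 7.6 m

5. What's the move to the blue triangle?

turn left 4°, forward 3.5 m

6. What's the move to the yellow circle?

blocked — turn right 56°, forward 9.1 m, then turn right 56°, forward 4.2 m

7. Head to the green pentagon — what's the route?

turn right 115°, forward 8.0 m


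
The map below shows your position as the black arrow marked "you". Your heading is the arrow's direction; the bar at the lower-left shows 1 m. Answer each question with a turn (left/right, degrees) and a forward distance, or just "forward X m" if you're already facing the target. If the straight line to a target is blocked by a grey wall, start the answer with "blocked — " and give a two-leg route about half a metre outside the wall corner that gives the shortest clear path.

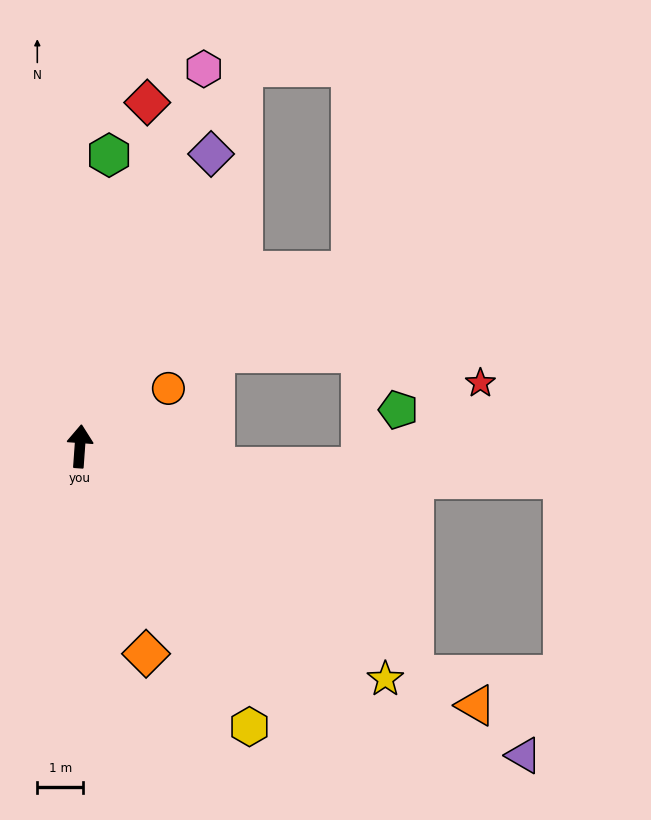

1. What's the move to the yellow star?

turn right 123°, forward 8.3 m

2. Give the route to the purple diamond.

turn right 20°, forward 7.0 m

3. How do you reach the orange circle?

turn right 53°, forward 2.3 m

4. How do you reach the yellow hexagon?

turn right 145°, forward 7.1 m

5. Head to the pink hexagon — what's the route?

turn right 14°, forward 8.6 m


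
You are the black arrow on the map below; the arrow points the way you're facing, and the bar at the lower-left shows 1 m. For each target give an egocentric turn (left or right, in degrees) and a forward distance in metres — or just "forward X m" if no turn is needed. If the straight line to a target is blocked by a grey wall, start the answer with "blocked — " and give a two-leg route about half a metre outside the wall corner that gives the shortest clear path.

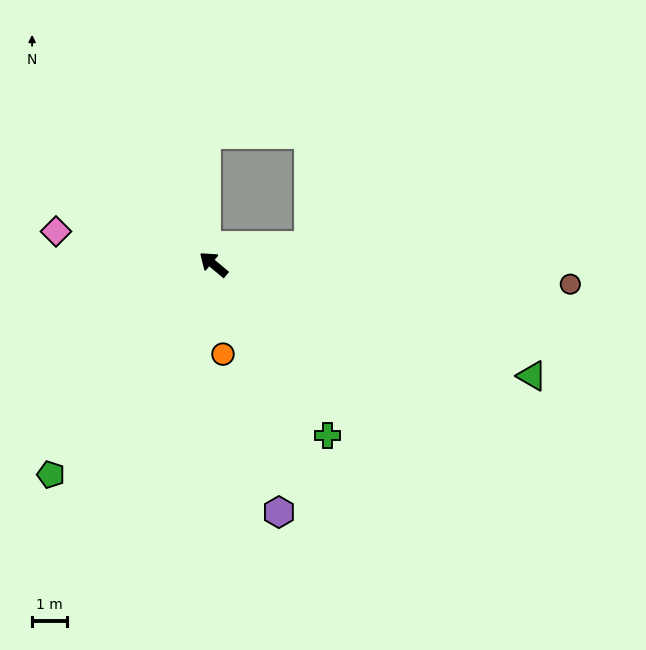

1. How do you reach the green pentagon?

turn left 92°, forward 7.6 m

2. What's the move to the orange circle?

turn left 136°, forward 2.6 m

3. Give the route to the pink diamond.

turn left 28°, forward 4.6 m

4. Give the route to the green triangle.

turn right 160°, forward 9.7 m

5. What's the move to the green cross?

turn left 163°, forward 5.9 m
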